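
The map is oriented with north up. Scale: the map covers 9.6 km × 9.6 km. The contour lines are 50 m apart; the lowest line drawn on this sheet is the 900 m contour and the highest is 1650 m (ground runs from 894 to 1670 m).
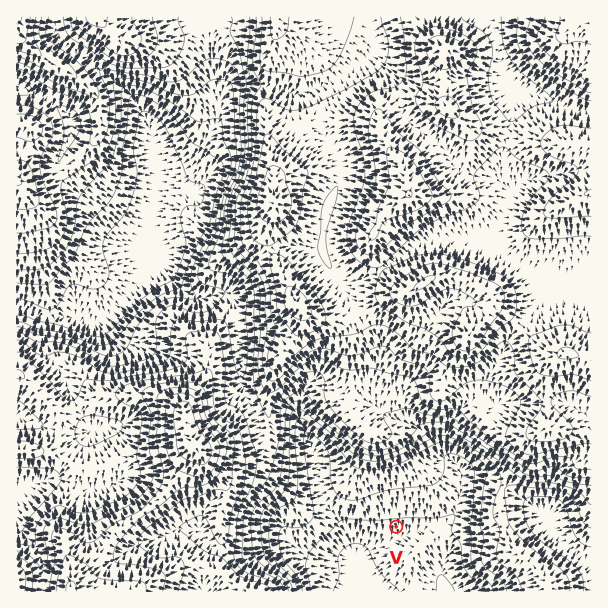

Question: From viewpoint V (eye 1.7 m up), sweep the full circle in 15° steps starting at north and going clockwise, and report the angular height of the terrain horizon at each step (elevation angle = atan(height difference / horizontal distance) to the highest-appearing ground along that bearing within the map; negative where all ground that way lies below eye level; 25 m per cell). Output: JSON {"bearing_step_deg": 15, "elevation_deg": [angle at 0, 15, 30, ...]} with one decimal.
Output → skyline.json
{"bearing_step_deg": 15, "elevation_deg": [11.4, 10.4, 9.5, 9.8, 9.7, 5.7, 5.5, 5.6, 3.1, 0.4, 0.1, -0.5, -1.4, -2.2, -2.0, -1.4, 6.7, 7.7, 7.6, 8.9, 8.2, 6.4, 8.2, 12.3]}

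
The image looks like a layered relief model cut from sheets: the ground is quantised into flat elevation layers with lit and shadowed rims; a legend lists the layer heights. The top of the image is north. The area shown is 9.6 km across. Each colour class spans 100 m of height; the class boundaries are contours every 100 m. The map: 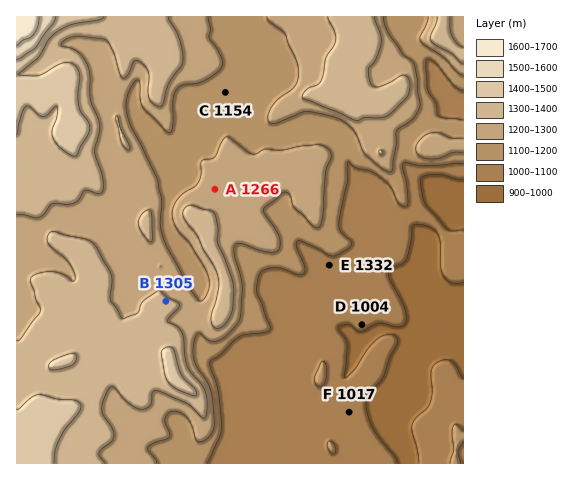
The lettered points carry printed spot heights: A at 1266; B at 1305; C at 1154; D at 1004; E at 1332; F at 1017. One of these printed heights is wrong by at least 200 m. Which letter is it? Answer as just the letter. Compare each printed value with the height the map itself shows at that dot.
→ E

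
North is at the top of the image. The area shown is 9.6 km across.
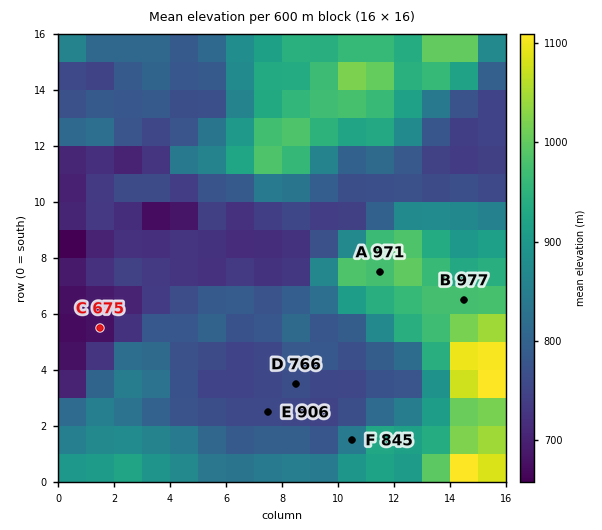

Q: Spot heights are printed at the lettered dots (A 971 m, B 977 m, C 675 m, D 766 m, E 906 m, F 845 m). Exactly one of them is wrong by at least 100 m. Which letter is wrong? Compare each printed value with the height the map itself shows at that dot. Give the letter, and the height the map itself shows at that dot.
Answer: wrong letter E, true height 756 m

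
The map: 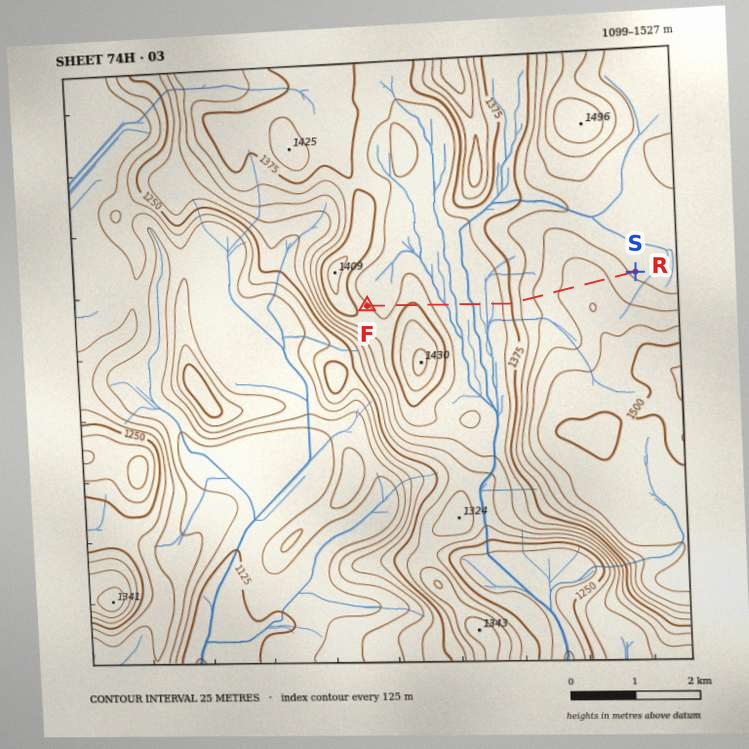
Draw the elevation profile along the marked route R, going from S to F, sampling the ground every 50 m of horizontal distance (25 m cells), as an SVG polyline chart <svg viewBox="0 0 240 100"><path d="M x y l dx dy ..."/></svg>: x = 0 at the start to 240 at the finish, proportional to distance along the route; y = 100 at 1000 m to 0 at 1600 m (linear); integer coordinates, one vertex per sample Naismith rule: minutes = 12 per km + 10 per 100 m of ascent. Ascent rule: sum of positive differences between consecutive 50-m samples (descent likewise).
<svg viewBox="0 0 240 100"><path d="M0 30l3 0 3-1 2 0 3-1 3-1 3 0 3-1 3-1 2 0 3-1 3 0 3-1 3 0 3-1 2 0 3 0 3 0 3 1 3 0 3 1 2 0 3 0 3 1 3 0 3 0 2 1 3 0 3 0 3 1 3 1 3 0 2 1 3 1 3 1 3 1 3 1 3 1 2 1 3 2 3 1 3 2 3 1 3 1 2 1 3 1 3 0 3 0 3 0 2 0 3 0 3 0 3 0 3 0 3 0 2 0 3 0 3 0 3 0 3 0 3 0 2 0 3 0 3-1 3-1 3-1 3-1 2-1 3-1 3-1 3 0 3 0 2 0 3 1 3 1 3 1 3 2 3 1 2 0 3 1 3 0 3-1 3 0 3 0 2-1 3-1"/></svg>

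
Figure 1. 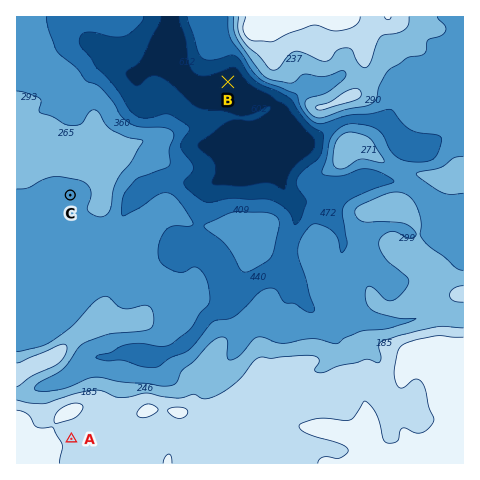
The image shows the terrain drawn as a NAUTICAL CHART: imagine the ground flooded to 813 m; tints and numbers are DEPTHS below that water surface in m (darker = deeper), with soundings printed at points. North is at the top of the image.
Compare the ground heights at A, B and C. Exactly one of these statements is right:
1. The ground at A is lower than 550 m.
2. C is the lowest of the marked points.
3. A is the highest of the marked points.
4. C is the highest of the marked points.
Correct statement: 3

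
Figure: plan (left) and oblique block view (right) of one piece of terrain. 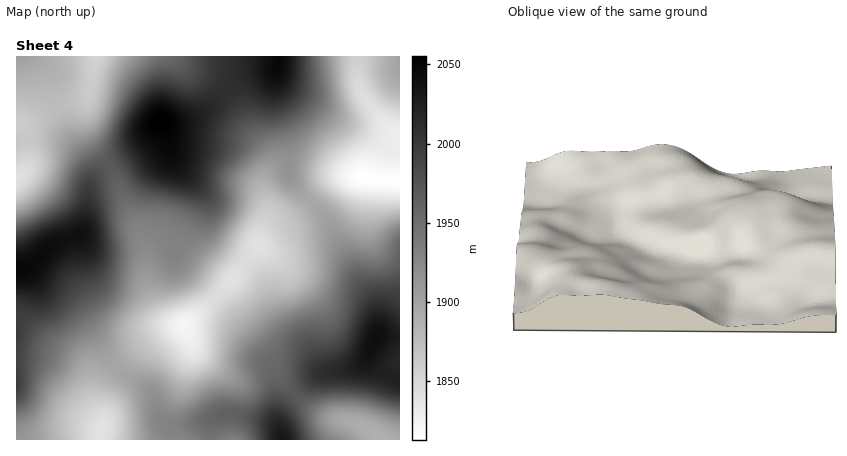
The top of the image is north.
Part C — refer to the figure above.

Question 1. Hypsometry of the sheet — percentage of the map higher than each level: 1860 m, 88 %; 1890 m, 71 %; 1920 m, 54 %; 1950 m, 40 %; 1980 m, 26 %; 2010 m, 14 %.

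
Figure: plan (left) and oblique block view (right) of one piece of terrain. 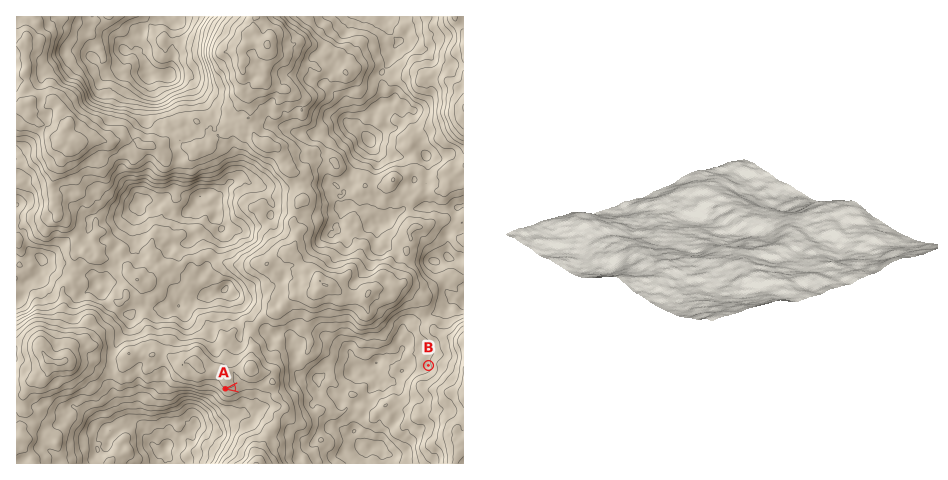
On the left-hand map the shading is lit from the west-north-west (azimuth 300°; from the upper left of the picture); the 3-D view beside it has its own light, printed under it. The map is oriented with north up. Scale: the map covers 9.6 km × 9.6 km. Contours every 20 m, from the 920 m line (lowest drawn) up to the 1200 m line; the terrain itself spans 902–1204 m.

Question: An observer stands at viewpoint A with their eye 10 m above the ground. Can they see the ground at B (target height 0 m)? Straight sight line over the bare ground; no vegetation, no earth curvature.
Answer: no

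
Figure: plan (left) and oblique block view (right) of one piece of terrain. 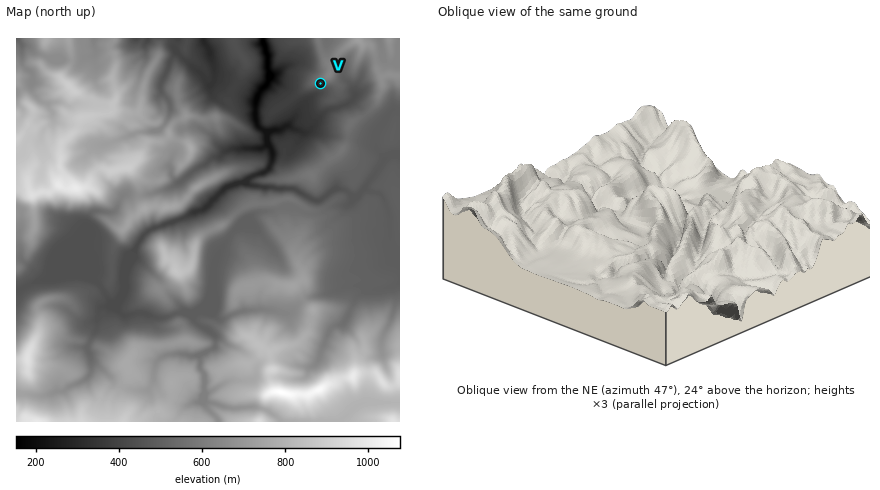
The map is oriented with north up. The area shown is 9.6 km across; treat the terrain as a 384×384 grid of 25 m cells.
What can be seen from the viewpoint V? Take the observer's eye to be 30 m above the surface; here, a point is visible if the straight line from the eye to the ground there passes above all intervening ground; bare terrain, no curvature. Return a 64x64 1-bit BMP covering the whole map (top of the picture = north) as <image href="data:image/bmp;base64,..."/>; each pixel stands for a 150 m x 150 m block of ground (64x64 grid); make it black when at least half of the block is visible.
<image width="64" height="64" href="data:image/bmp;base64,Qk0+AgAAAAAAAD4AAAAoAAAAQAAAAEAAAAABAAEAAAAAAAACAAATCwAAEwsAAAIAAAAAAAAA////AAAAAAAAA/wAAAAAAAAB/sAAAAAAAAH/gAAAAAAAAPwAAAAAAAAACAAAAAAAAAAAAAB/4AAAAAAAAB74BgAADHQAAD8PAAAMfAAIH/8gAAAAADAP/zAAAAAAAA/DMAAAAAAAB8M4AAAAAHgH4hgAAH4A8AfjEAAAPAPgB+MAAAAYB+AB8wAAAAADgAD5AAAAAAAAAP0AAAAAAAAAfAAAAAAAAHwAAAAAAAAAAAAAAAAEAAAAAAAAAAQIAAAAAAAAAg//AAAAAAAGD/GAAAAAAD4HwYAAAAAANgABwAAAAAB2AAPgAAAAAPIAA7AAAAAA9gAHwAAAAAD+AAfgAAAAAD8AD4AAAAAAD8AfgAAAAAAD8BwAAAAAAAD4AAAAAAAEADwAAAAAAA/AH+AAAAAAB+AP/AAAAAAB4AcAAAAAAAB2AAAAAAEAAB+A/AAAAYAAH/A/wAABABAP/1/gAAGADAf/3/AAAcAMB//P/AAB4A4HwI/+AADAAoeAn/4AAGAAPxHf/gAAMABgMw7+AAADGCA+Af8AAADGCH4//4AAAM4Ofj/v4AAAxg/+P+HwAADEH54/+HAAAEQfPz/8eABgZB9fCPw4AMDkH4+AeHgAAMIfh4AAOAAAwx8DgAAQAABBnwOAAAAAAEH+A4AAAAAAgM4PgAAAAACAzA8AAAAEAMDMDwAAAA=="/>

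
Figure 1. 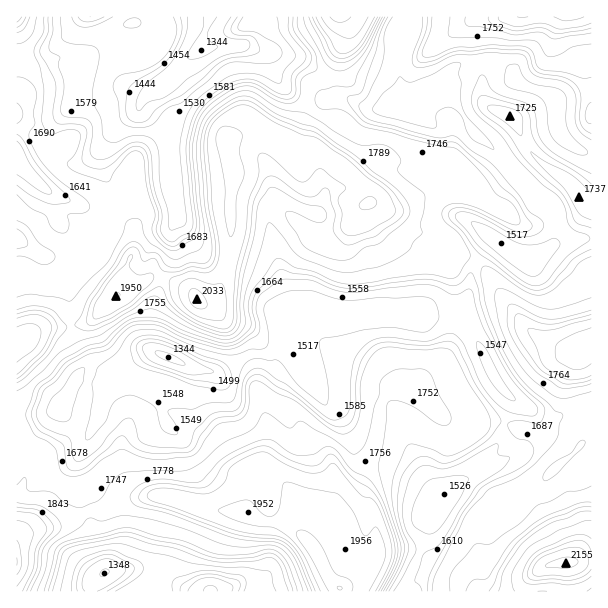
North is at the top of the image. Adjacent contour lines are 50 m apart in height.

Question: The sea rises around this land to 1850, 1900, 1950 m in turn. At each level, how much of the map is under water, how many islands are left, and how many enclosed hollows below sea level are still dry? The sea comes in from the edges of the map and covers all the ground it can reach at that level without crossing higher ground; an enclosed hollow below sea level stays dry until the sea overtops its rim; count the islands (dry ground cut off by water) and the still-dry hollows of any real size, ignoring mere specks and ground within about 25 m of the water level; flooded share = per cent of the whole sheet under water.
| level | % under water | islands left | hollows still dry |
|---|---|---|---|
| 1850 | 82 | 1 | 0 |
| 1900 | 86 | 2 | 0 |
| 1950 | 94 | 1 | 0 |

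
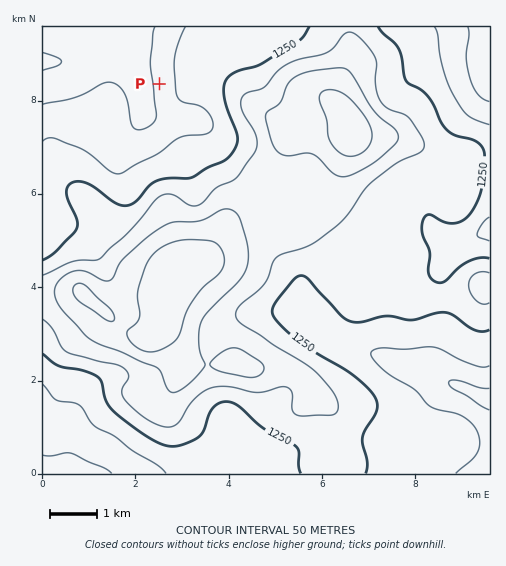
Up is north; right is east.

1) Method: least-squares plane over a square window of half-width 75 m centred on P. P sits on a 6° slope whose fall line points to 265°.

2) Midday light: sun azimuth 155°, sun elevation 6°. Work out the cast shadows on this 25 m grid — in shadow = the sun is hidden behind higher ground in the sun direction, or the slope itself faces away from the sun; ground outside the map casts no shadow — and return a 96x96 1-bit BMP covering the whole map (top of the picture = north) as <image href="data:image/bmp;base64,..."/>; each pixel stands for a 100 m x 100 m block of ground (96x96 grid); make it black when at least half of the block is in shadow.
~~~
<image width="96" height="96" href="data:image/bmp;base64,Qk2+BAAAAAAAAD4AAAAoAAAAYAAAAGAAAAABAAEAAAAAAIAEAAATCwAAEwsAAAIAAAAAAAAA////AAAAAAAAAAAAAAAAAAAAAAAAAAAAAAAAAAAAAAAAAAAAAAAAAAAAAAAAAAAAAAAAAAAAAAAAAAAAAAAAAAAAAAAAAAAAAAAAAAAAAAAAAAAAAAAAAAAAAAAAAAAAAAAAAAAAAAAAAAAAAAAAAAAAAAAAAAAAAAAAAAAAAAAAAAAAAAAAAAAAAAAAAAAAAAAAAAAAAAAAAAAAAAAAAAAAAAAAAAAAAAAAAAAAAAAAAAAAAAAAAAAAAAAAAAAAAAAAAAAAAAAAAAAAAAAAAAAAAAAAAAAAAAAAAAAAAAAAAAAAAAAAAAAAAAAAAAAAAAAAAAAAAAAAAAAAAAAAAAAAAAAAAAAAAAAAAAAAAAAAAAAAAAAAAAAAAAAAAAAAAAAAAAAAAAAAAAAAAAAAAAAAAAAAAAAAAAAAAAAAAAAAAAAAAAAAAAAAAAAAAAAAAAAAAAAAAAAAAAAAAAAAAAAAAAAAAAAAAAAAAAAAAAAAAAAAAAAAAAAAAAAAAAAAAAAAAAAAAAAAAAAAAAAAAAAAAAAAAAAAAAAAAAAAAAAAAAAAAAAAAAAAAAAAAAAAAAAAAAAAAAAAAAAAAAAAAAAAAAAAAAAAAAAAAAAAAAAAAAAAAAAAAAAAAAAAAAAAAAAAAAAAAAA8AAAAAAAAAAAAAAD/gAAAAAAAAAAAAAD/4AAAAAAAAAAAAHz/+AAAAAAAAAAAAP///wAAAAAAAAAAAP//9+AAAAAAAAAAAP//5/gAAAAAAAAAAP//x/4AAAAAAAAAAP//h/+AAAAAAAAAAP//A//gAAAAAAAAAP7+A//4AAAAAAAAAHz+A///gAAAAAAAAAD8Af//8AAAAAAAAAD4Af//+AAAAAAAAADwAP//+AAAAAAAAADgAP///AAAAAAAAADAAP8H/AAAAAAAAAAAAP+H/AAAAAAAAAAAAP/H/AAAAAAAAAAAAf/3/gAAAAAAAAAAAf/3/gAAAAAAAAAAAf///gAAAAAAAAAAAf///wAAAAAAAAAAAf///4AAAAAAAAAAAP/3/4AAAAAAAAAAAP/gf8AAAAAAAAAAAH/AH/AAAAAAAAAAAD+AB/AAAAAAAAAAAD8AA/gAAAAAAAAAAB4AAfAAAAAAAAAAAB4AAOAAAAAAAAAAABwAAAAAAAAAAAAAAAgAAAAAAAAAAAAAAAAAAAAAAAAAAAAAAAAAAAAAAAAAAAAAAAAAAAAAAAAAAAAAAAAAAAAAAAAwAAAAAAAAAAAAAAB4AAAAAAAAAAAAAABwAAAAAAAAAAAAAAAAAAAAAAAAAAOAAAAAAAAAAAAAAA+AAAAAAAAAAAAAAD+AAAAAAAAAAAAAAD/gAAAAAAAAAAAAAD//8AAAAAAAAAAAAB///AAAAAAAAAAAAAf//gAAAAAAAAAAAAf//gAAAAAAAAAAAAP//wAAAAAAAAAAAAP//wAAAAAAAAAAAAP//wAAAAAAAAAAAAP//gAAAAAAAAAAAAP//AAAAAAAAAAAAAP/8AAAAAAAAAAAAAH/4AAAAAAAAAAAAAH/gAAAAAA="/>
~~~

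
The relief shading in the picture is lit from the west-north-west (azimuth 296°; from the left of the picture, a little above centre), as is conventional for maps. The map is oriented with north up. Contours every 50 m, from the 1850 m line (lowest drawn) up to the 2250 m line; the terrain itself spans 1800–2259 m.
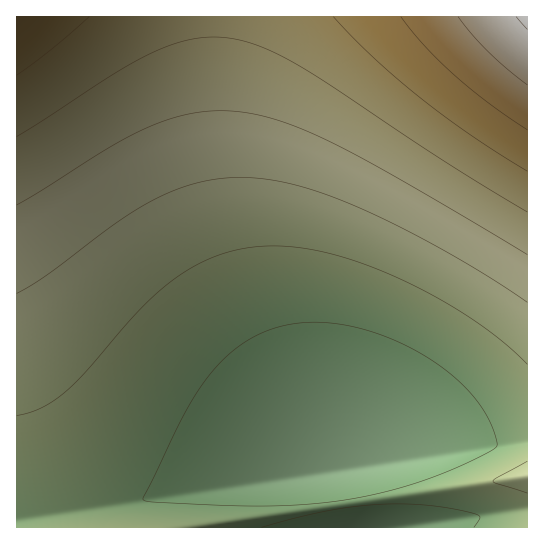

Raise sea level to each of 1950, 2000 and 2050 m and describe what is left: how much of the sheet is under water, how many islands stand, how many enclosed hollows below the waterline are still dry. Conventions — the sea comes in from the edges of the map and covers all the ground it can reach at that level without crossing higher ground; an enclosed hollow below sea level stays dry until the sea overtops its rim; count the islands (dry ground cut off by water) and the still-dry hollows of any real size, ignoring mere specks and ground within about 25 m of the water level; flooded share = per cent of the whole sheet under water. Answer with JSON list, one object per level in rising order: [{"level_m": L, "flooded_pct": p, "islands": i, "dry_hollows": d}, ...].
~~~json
[{"level_m": 1950, "flooded_pct": 59, "islands": 0, "dry_hollows": 0}, {"level_m": 2000, "flooded_pct": 72, "islands": 0, "dry_hollows": 0}, {"level_m": 2050, "flooded_pct": 84, "islands": 0, "dry_hollows": 0}]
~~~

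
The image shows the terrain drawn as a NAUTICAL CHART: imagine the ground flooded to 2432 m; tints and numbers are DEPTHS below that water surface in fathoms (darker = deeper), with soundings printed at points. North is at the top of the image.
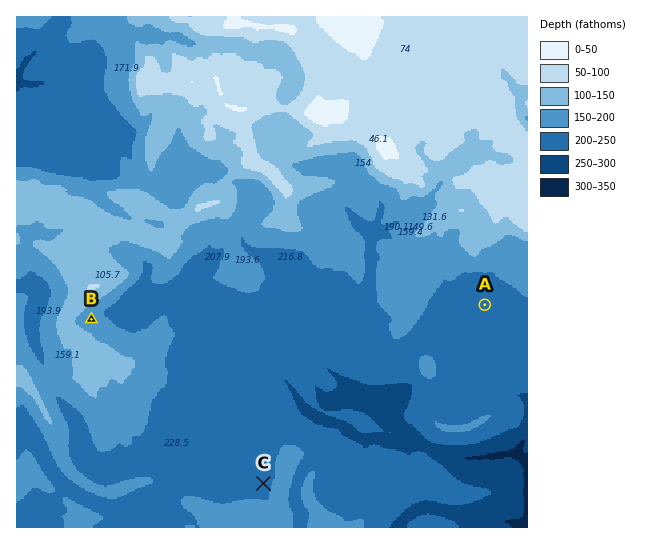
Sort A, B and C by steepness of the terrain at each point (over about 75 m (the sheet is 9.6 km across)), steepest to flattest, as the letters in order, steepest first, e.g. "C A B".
B C A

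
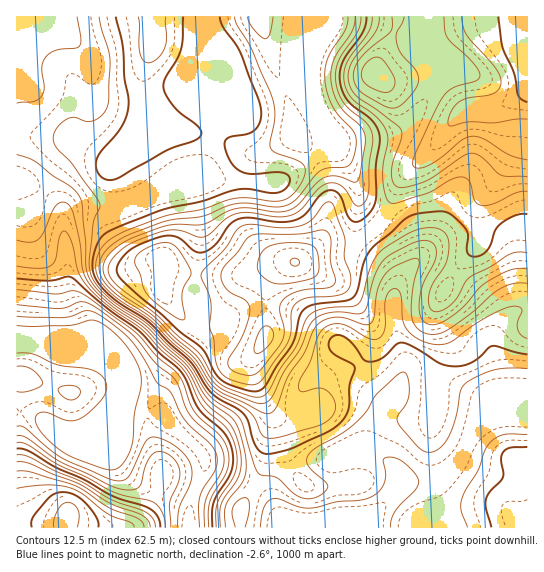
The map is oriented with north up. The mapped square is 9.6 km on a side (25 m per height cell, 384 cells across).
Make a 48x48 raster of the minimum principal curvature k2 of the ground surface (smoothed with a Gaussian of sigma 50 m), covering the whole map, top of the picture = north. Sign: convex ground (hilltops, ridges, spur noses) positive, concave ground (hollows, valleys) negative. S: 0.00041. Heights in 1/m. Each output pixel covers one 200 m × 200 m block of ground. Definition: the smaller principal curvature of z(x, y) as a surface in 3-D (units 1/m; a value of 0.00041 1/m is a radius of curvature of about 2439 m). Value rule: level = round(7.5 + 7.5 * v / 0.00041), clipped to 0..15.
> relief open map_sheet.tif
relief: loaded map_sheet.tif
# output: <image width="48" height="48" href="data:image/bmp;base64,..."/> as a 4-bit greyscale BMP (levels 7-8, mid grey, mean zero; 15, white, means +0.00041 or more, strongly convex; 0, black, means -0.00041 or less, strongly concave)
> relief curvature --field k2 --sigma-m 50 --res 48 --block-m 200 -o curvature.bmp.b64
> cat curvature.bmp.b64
<image width="48" height="48" href="data:image/bmp;base64,Qk32BAAAAAAAAHYAAAAoAAAAMAAAADAAAAABAAQAAAAAAIAEAAATCwAAEwsAABAAAAAAAAAAAAAAABEREQAiIiIAMzMzAERERABVVVUAZmZmAHd3dwCIiIgAmZmZAKqqqgC7u7sAzMzMAN3d3QDu7u4A////AHd4iIdnrKZBAHd3dVdmZ3d2WZl3d3d4h3ZomoZmh0NCAIupdUMjIjM0R4h3d3eIh3Zoq5ZVMAJVAGyoZUaJhmd1RHd3d3iIh4dnm5YxATZ2ECh2ZVeahniYVFZ3d3iHd4dmeFEBNXmYQARFZmeJdniYdWZmZnd2Zph1QgAkV5qoUwI1Z2ZmZnd3ZWdmZmd3d6hjAAFDV4mXRRJFZ2VENFVVVmd3ZWZ5l3YwA2d1Rnh0QxJGd3ZlQzVmZ3iIZVZ5l1MQRnd3NmU0ITNHmYh3dkVnd3iIdlVnd0ITVUZ3R2ViFGRFeId3iWVXd3eIhldERERGiHRnWHdBRnUyNGZ4mYZWd3eIh1d3d2ZniYdFWHYjRUMzNDRoiYZmd2d4h1d3d4d3iYh1RnYhIkd3djJXd3ZmZ1d4d2Z3d5h3iIh1RWYgFKuZqEFGd3ZnZleHZWVFVZh3eIh1RFMAN7yZl1IkeHZ4dlZ2ZndmZph2VVVWJDACNYqIh2QTV2ZndlVWeId3d2ZDVWZ0IxAmVFd3iIgyNWZWdkRVZ4dmeCNHd3dAEQOZdmZniapzM1NXdTVmVWZmeTMhEjIAADaId3ZWialkMyRnYzeXZVVmeXd3d1AAFEZ3dndVd3ZDMzVnUkiZh2ZVZ4h4lxAFhmd2ZmZlZlQzRVVmMUiZmHZlZnd4gwBqh4mFdmZ2ZlRFeIh1MjeZmHdmZmZnYASph4l1ZWiHd2ZneJqFMzWZl2Z2ZniIUAnbhnd3VXmYd3iId4h1NDNodmZ3ZoiIQBrbh3eHVXiHd3mpdmZlRUNGZniHZoiIMCapiJqnRGd3eImpdlZlVVM1Z4mHZnd3IDNHmYqnVFZ4h4iHd1Z2ZmU0Z4iHZ3d2EmQiRnmXVFeZh3dmeGRoh2ZUVmd3d4iGE3dCESV3ZVeqh2VFZ2NYh2Z2Z2Zmd4mGJHdkMhE1ZmeZhkNFd2I2Zmd3Z4d2Zoh1RGVWVUMiNEREMzNHmoIUVmZmZoiHZmZlVmZ3dmZlQzIRABI3q4IVd3dlVXiHdlZmZniId3Z3d1RDRVISV1EWiYiGVWd3dmZ3d3mYd3dWd2d3dmUyNEI3mYiIZVZnd3d4dniId4d2ZmeIh3dlQzNXiIiIdVZ3iId4h2eHd4d3d2eIdniHZ2NXd3d4hlZ4iId4h2d3d4h4h3d2ZnmXZ2NEVWd4dlZ3d4d4iHZ3d4iIhndmRniFdxMzRVV4d2d3Znd4iHZnd4h3Z3d3Rnd2cSRFVlRXh3iHdndnd3Zmd4d2d3d3RndnUDZ3d2RGiYh3d3d3d3Znd3dnd3d3N3d3EVqoiXZFaIdmaHd3d3Vnd2Znd3d1R3d3Anu5iYdVVlVFaHd3iHVnh3ZHd3dzd3d3Aoy6iIdnZURGd3d3iGVnd4dVd3dzd3Z3Amuph3ZndVZ3d3d3d2VneIl0d3dFd3Z3MDiYd2V3VWd3d3d3dmZ3eImEd3Y2d3Z3cBRmZmd2Znh3d3d3dmaHd3iFd3Noh3Z3dQNEVnZ2d4h3d3eIdmeId3d1d2V5mHV3dxM0V4Z1eId3iA=="/>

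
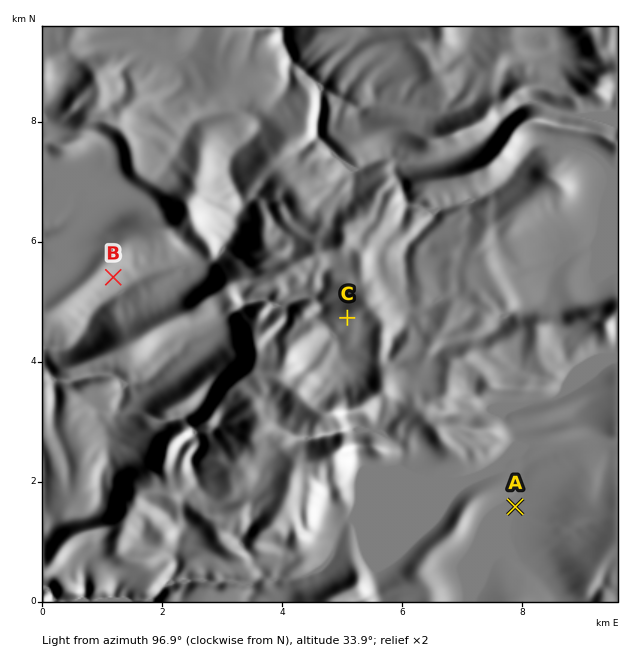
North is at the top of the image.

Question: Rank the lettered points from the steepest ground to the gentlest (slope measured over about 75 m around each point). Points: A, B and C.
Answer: B C A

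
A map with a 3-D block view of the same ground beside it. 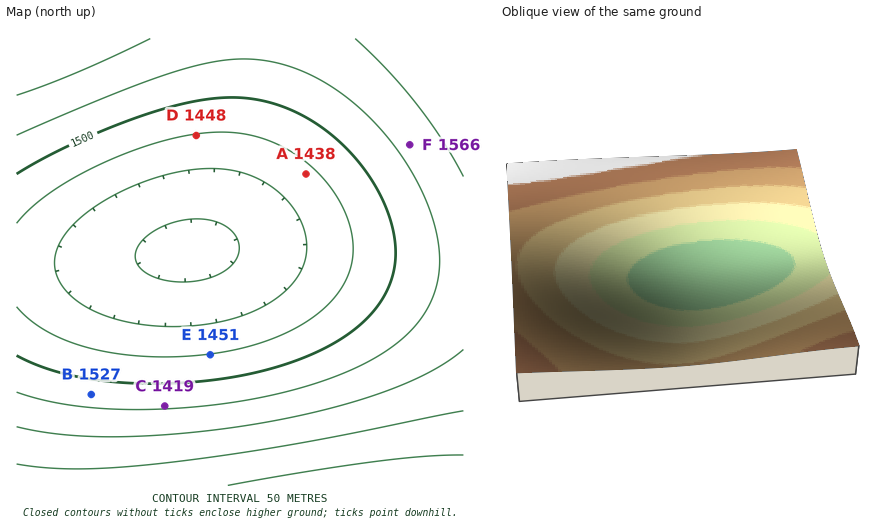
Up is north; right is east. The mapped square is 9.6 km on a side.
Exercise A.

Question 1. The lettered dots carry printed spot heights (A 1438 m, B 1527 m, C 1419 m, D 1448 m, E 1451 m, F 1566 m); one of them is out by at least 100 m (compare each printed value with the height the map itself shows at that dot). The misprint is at C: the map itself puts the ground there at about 1544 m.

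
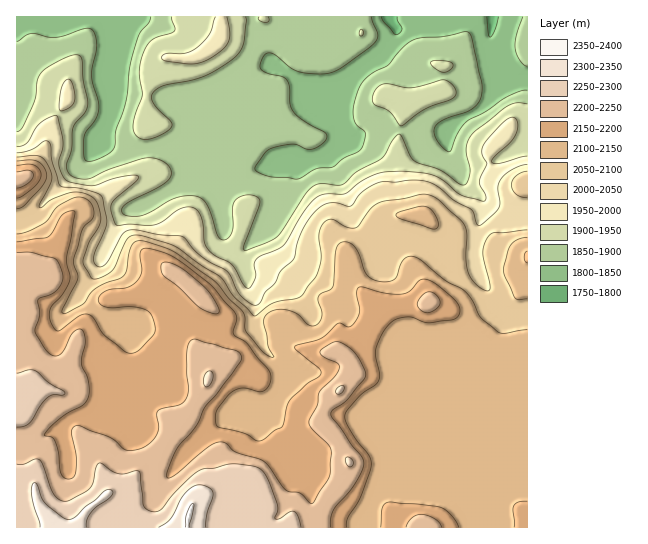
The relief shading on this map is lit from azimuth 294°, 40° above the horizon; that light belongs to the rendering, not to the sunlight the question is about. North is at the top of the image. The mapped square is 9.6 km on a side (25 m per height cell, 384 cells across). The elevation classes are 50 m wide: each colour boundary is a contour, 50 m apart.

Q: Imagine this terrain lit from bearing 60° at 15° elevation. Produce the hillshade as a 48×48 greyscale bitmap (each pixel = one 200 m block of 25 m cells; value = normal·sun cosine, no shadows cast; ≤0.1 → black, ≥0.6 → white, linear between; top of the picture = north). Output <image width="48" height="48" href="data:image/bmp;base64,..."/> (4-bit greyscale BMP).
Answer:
<image width="48" height="48" href="data:image/bmp;base64,Qk32BAAAAAAAAHYAAAAoAAAAMAAAADAAAAABAAQAAAAAAIAEAAATCwAAEwsAABAAAAAAAAAAAAAAABEREQAiIiIAMzMzAERERABVVVUAZmZmAHd3dwCIiIgAmZmZAKqqqgC7u7sAzMzMAN3d3QDu7u4A////AEM2dmZVRWYzaIZVVVWIZ4ZTMzWaqYdCI0NIhVZVVnUiWIZURVaHVnZURFeZmHZCNDR6dUVVZ3UiWIZTNoiHRWdlVniHd2VDRTWahUNWeIUyV4ZSSbl2RFd2Z3dmZVVERUaqdSNXeHZDRmZUfMhlMzaIdlVVVVVVVVeZZCN3ZnZkRWZnrKdUMSaqdVVVVVVVVVaIYyR3ZVZmRGeJqnVUICjbdVVVVVVVVVZ2UzaHZUVmVGiZhlVDEFzZVVVVVVVVVVVlVFeHZUNGZmeHZVQhAq2mVVVUVVVVVVVlVWdmVTI1d3d2VUISN8t1VVVEVVVVVWZlVWZVVDNWeIdlVTEkWJhlVVVEVVVVVVZlRWZVRFVlVnZVRTJERGdlVVVEVVVVVVZlV4dVVWZTJGdTNVRDIldlVVVVVVVVVVZ3d4dlVmVCE2dTN4VDM1d3dlVVVVVVVWeIdndlVlQyE2dkapUzIjZ5llVVVVVEVWd3VnZmZURCJGd3q2IQAUaJllVVVVVERVZ2RXd2VURCNniLxyEiJGeIhlVVVVVEVlaHRYh2VUQzV3icoxRWVXdndlVERFVFZlaIRYl1VEQzVmebYCZ3RGVGdkMjNFVmZVeZZXhURERDREasUViGM1Q0VSATRXd2VXiZdlQ0RERDI2vudGh1I1MTVTEleJlkRHdmhzJFVEQxFb/9ZGZTNEImh1NZuqlTNGQ2mVRWVEMQXP/pM0VDRCJpl0N7uagxI1RIvKhkMiIW3/7XIkRDMRWZZDWaiJURImZ63blBABN+/9ylI0RDIBeYU0eYV4MRIneJu7gwAVnv7LqERVQyEDiXVFd1WHMiIoh2iqhQBb3cq6dmZUISIlmGVFZEWHQzNGZUaZiEWsqHipZWdTECNHhkREM0aIVFZ0VCWHm6moZVipVFdjEBNnZDMzJGiZdWd1VCRo3rhlRFioRFZlIRRoUzNEV5qqhUVWZUV8/IZVRWiXRFZ2QiR4U0VmaKu6chImeIi9yGZVVWd2RWZ3UzaHM1Z2eby3IAAHi+7adWZmZmZlVWd3ZVeFNFd3is2SAhEZz/6nVWZnd3ZVVVZmVVZkRWd4mrpQE0RazuuXZVVnd3ZVRFZVVFVUVVVomYYgJFZneJqoZENFZlVENFVUREVVVDNXh2QQJFZjNZunVCIkVVRDNFVURFVmQzNWd2QiNFZyJYmHZCEkVlVERVVVVmZlMjM1ZlQzREZyNGZndjEld2ZVVVVWZ3dkIjIkVUREQ0ZzMzRplzE2d2VVVVVmd3ZTESI1VURGZUZzMjSLpzElZVVVVVVnd2VUITRWVVVWh1ZkMzWcpjETRERFVVZmdkREMjVmVVVnmFVEM0WbljACMzNFVVZmVDRFREZlRFVoqEMkRFWKhjEBNERFVWZUM0RFVVQzRFVppzIURWZ4h0ECRVVFZnZTNFVUVWQzVmZ5ljEUVmZnh1ITVmREaIYzRmVDNXdUVmZ4hTIlVmVWdlM0VDM0aHU0Z2VDNqlkRVVnhjI1VVVWZmREMhJFaHRGh1RDOLlDNEZmdjIw=="/>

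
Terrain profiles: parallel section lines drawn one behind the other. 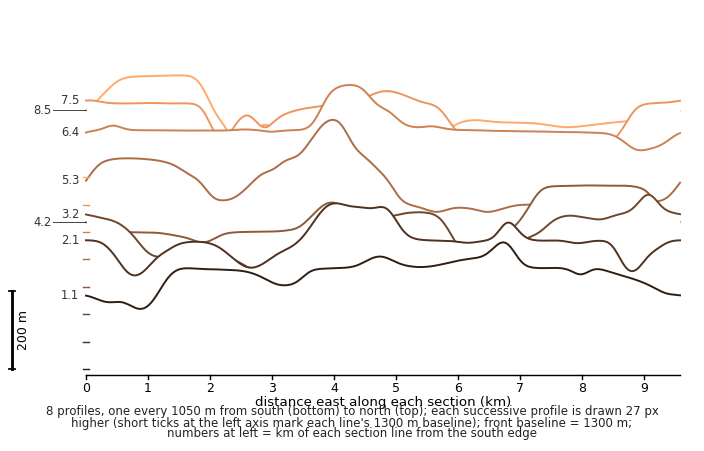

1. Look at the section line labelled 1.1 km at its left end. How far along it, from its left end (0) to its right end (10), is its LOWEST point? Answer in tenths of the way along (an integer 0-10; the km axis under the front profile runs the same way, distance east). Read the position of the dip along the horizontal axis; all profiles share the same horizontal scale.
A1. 1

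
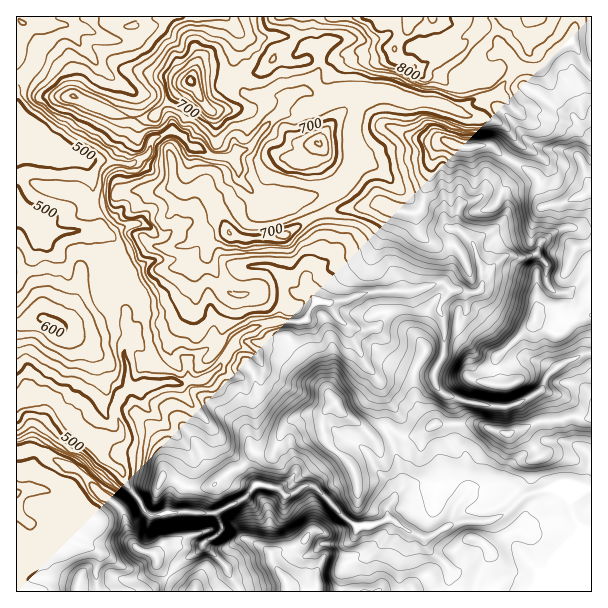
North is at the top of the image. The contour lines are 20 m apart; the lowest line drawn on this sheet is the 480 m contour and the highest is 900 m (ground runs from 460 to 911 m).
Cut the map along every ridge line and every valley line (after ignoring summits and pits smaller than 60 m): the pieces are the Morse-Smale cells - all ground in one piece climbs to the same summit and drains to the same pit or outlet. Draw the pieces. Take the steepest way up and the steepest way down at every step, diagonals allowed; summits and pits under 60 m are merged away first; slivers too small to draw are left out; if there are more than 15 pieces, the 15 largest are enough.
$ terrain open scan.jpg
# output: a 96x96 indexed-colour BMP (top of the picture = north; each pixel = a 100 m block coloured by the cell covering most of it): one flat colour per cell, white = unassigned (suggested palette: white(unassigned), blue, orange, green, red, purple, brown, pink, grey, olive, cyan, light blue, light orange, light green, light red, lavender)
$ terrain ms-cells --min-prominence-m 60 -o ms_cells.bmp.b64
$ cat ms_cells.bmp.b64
<image width="96" height="96" href="data:image/bmp;base64,Qk12EgAAAAAAAHYAAAAoAAAAYAAAAGAAAAABAAQAAAAAAAASAAATCwAAEwsAABAAAAAAAAAA////ALR3HwAOf/8ALKAsACgn1gC9Z5QAS1aMAMJ34wB/f38AIr28AM++FwDox64AeLv/AIrfmACWmP8A1bDFAKqqqqqqqqIiIiIiLMzMzMzMzMIiIiIiIiIiIiIiIiIiIiIiIiIiIiIiIiIiIiIiIqqqqqqqqqIiIiIiIszMzMzMzMIiIiIiIiIiIiIiIiIiIiIiIiIiIiIiIiIiIiIiIqqqqqqqqqIiIiIiIizMzMzMzCIiIiIiIiIiIiIiIiIiIiIiIiIiIiIiIiIiIiIiIqqqqqqqqqIiIiIiIiLMzMzMwiIiIiIiIiIiIiIiIiIiIiIiIiIiIiIiIiIiIiIiIqqqqqqqqqoiIiIiIiIszMzMwiIiIiIiIiIiIiIiIiIiIiIiIiIiIiIiIiIiIiIiIqqqqqqqqqoiIiIiIiIizMzMIiIiIiIiIiIiIiIiIiIiIiIiIiIiIiIiIiIiIiIiIqqqqqqqqqoiIiIiIiIiIszCIiIiIiIiIiIiIiIiIiIiIiIiIiIiIiIiIiIiIiIiIqqqqqqqqiIiIiIiIiIiIiwiIiIiIiIiIiIiIiIiIiIiIiIiIiIiIiIiIiIiIiIiIqqqqqqiIiIiIiIiIiIiIiIiIiIiIiIiIiIiIiIiIiIiIiIiIiIiIiIiIiIiIiIiIqqqqqIiIiIiIiIiIiIiIiIiIiIiIiIiIiIiIiIiIiIiIiuyIiIiIiIiIiIiIiIiIqqqoiIiIiIiIiIiIiIiIiIiIiIiIiIiIiIiIiIiIiIiK7u7siIiIiIiIiIiIiIiIqoiIiIiIiIiIiIiIiIiIiIiIiIiIiIiIiIiIiIzMyIru7u7u7IiIiIiIiIiIiIiIqIiIiIiIhEiIiIiIiIiIiIiIiIiIiIiIiIiIiMzMzO7u7u7u7REREQiIiIiIiIiIiIiIiIiIRESIiIiERERERERIiIiIiIiIiIiIjMzMzO7u7u7u7REREREIiIiIiIiIiIiIiIhERERIiIhERERERERESIiIiIiIiIiIzMzMzO7u7u7u7REREREQiIiIiIiIiIiIiIREREREiIREREREREREREiIiIiIiIiMzMzMzM7u7u7u7tERERERCIiIiIiIiIiIhERERERESIRERERERERERESIiIzIiIjMzMzMzM7u7u7u7tEREREREQiIiIiIhERERERERERESERERERERERERERIiMzMyIzMzMzMzMzu7u7u7RERERERERERERERBERERERERERERERERERERERERERMzMzMzMzMzMzMzMzRERERERERERERERERERERBERERERERERERERERERERERERETMzMzMzMzMzMzMzMzRERERERERERERERERERERBERERERERERERERERERERERERETMzMzMzMzMzMzMzMzRERERERERERERERERERERBEREREREREREREREREREREREREzMzMzMzMzMzMzMzMzRERERERERERERERERERERBERERERERERERERERERERERERMzMzMzMzMzMzMzMzM0RERERERERERERERERERERBEREREREREREREREREREREREzMzMzMzMzMzMzMzMzM0RERERERERERERERERERERBEREREREREREREREREREREREzMzMzMzMzMzMzMzMzM0RERERERERERERERERERERBERERERERERERERERERERERMzMzMzMzMzMzMzMzMzNERERERERERERERERERERERBERERERFVVVURERERERERETMzMzMzMzMzMzMzMzMzNERERERERERERERERERERERBERERERVVVVURERERERERETMzMzMzMzMzMzMzMzMzRERERERERERERERERERERERBEREREVVVVVUREREREREREzMzMzMzMzMzMzMzMzMzRERERERERERERERERERERERBERERFVVVVVURERERERERMzMzMzMzMzMzMzMzMzMzRERERERERERERERERERERERBERERVVVVVVERERERERETMzMzMzMzMzMzMzMzMzMzRERERERERERERERERERERERBERERVVVVVVUREREREREzMzMzMzMzMzMzMzMzMzMzREREREREREEREREURERERERFURFVVVVVVVURERERERMzMzMzMzMzMzMzMzMzMzMzREREREREERERERERFERERERFVVVVVVVVVVVRERERERMzMzMzMzMzMzMzMzMzMzMzREREREQREREREREREURERERFVVVVVVVVVVVVERERERMzMzMzMzMzMzMzMzMzMzMzREREREERERERERERERRERERFVVVVVVVVVVVVEREREREREzMzMzMzMzMzMzMzMzM0REREREERERERERERERRERERFVVVVVVVVVVVVERERERERETMzMzMzMzMzMzMzMzM0RERERBERERERERERERFERERFVVVVVVVVVVVRERERERERERMzMzMzMzMzMzMzMzNERERBEREREREREREREREURERFVVVVVVVVVVVREREREREREREzMzMzMzMzMzMzMzREREERERERERERERERERERFERFVVVVVVVVVVVREREREREREREzMzMzMzMzMzMzMzRERBERERERERERERERERERERRFVVVVVVVVVVVRERERERERERETMzMzMzMzMzMzM0REQREREREREREREREREREREREVVVVVVVVVVVVVERERERERERETMzMzMzMzMzMzM0REQREREREREREREREREREREREVVVVVVVVVVVVVERERERERERERMzMzMzMzMzMzNEREEREREREREREREREREREREREVVVVVVVVVVVVVEREREREREREREzMzMzMzMzMzNEREEREREREREREREREREREREREVVVVVVVVVVVVREREREREREREREREzMzMzMzMzEREREREREREREREREREREREREREVVVVVVVVVVVVRERERERERERERERERERETMzMxEREREREREREREREREREREREREREVVVVVVVVVVVVRERERERERERERERERERERMzMREREREREREREREREREREREREREREVVVVVVVVVVVVRERERERERERERERERERERMzMREREREREREREREREREREREREREREVVVVVVVVVVVVREREREREREREREREREREREREREREREREREREREREREREREREREREVVVVVVVVVVVVREREREREREREREREREREREREREREREREREREREREREREREREREREVVVVVVVVVVVVREREREREREREREREREREREREREREREREREREREREREREREREREREVVVVVVVVVVVVREREREREREREREREREREREREREREREREREREREREREREREREREREVVVVVVVVVVVUREREREREREREREREREREREREREREREREREREREREREREREREREREVVVVVVVVVVVVRERERERERERERERERERERERERERERERERERERERERERERERERERERVVVVVVVVVVVREREREREREREREREREREREREREREREREREREREREREREREREREREREVVVVVVVVVUREREREREREREREREREREREREREREREREREREREREREREREREREREREVVVVVVVVVUREREREREREREREREREREREREREREREREREREREREREREREREREREREVVVVVVVVVURERERERERERERERERERERERERERERERERERERERERERERERERERERERVVVVVVVVERERERERERERERERERERERERERERERERERERERERERERERERERERERERVVVVVVVREREREREREREREREREREREREREREREREREREREREREREREREREREREREREREREREREREREREREREREREREREREREREREREREREREREREREREREREREREREREREREREREREREREREREREREREREREREREREREREREREREREREREREREREREREREREREREREREREREREREREREREREREREREREREREREREREREREREREREREREREREREREREREREREREREREREREREREREREREREREREREREREREREREREREREREREREREREREREREREREREREREREREREREREREYiBERERERERERERERERERERERERERERERERERERERERERERERERERERERERERERGIiIgRERERERERERERERERERERERERERERERERERERERERERERERERERERERERERiIiIiIiIEREREREREREREREREREREREREREREREREREREREREREREREREREREREYiIiIiIiIiBERERERERERERERERERERERERERERERERERERERERERERERERERERGIiIiIiIiIiIERERERERERERERERERERERERERERERERERERERERERERERERERERiIiIiIiIiIiIERERERERERERERERERERERERERERERERERERERERERERERERERERiIiIiIiIiIiIgRERERERERERERERERERERERERERERERERERERERERERERERERERiIiIiIiIiIiIgRERERERERERERERERERERERERERERERERERERERERERERERERd4iIiIiIiIiIiIgRERERERERERERERERERERERERERERERERERERERERERERERd3d3eIiIiIiIiIiIgRERERERERERERERERERERERERERERERERERERERERERERF3d3d3d4iIiIiIiIiIgRERERERERERERERERERERERERERERERERERERERERERERd3d3d3d3iIiIiIiIiIgREREREREREREREREREREREREREREREREREREREREREREXd3d3d3d3eIiIiIiIiIgRERERERERERERERERERERERERERERERERERERERERERF3d3d3d3d3eIiIiIiIiIgRERERERERERERERERERERERERERERERERERERERERERF3d3d3d3d3d4iIiIiIiIgRERERERERERERERERERERERERERERERERERERERERERF3d3d3d3d3d3eIiIiIiIiBERERERERERERERERERERERERERERERERERERERERERd3d3d3d3d3d3d4iIiIiIiBERERERERERZhEREREREREREREREREREREREREREREXd3d3d3d3d3d3d4iIiIiIiBERERERERZmZmERERERERERERERERERERERERERERF3d3d3d3d3d3d3eZiIhmaIiBERERZmZmZmZmZhERERERERERERERERERERERERF3d3d3d3d3d3eZmZmZmWZmZmZmERZmZmZmZmZmZmZhEREREREREREREREREREREXd3d3d3d3d3d3mZmZmZmWZmZmZmZmZmZmZmZmZmZmZhERERERERERERERERERERd3d3d3d3d3d3d5mZmZmZmZZmZmZmZmZmZmZmZmZmZmZmEREREREREREREREREREXd3d3d3d3d3d3d5mZmZmZmZlmZmZmZmZmZmZmZmZmZmZmYRERERERERERERERERF3d3d3d3d3d3d3d5mZmZmZmZlmZmZmZmZmZmZmZmZmZmZmZmZhERERERERERERERd3d3d3d3d3d3d3d5mZmZmZmZmWZmZmZmZmZmZmZmZmZmZmZmZmYREREREREREREXd3d3d3d3d3d3d3d3mZmZmZmZmWZmZmZmZmZmZmZmZmZmZmZmZmYRERERERERERF3d3d3d3d3d3d3d3d3mZmZmZmZlmZmZmZmZmZmZmZmZmZmZmZmZmZhERERERERERF3d3d3d3d3d3d3d3d3mZmZmZmZZmZmZmZmZmZmZmZmZmZmZmZmZmZmYRERERERERd3dxEREXd3d3d3d3d3mZmZmZmZZmZmZmZmZmZmZmZmZmZmZmZmZmZmZhEREREREXdxERERERd3d3d3d3d3mZmZmZmZZmZmZmZmZmZmZmZmZmZmZmZmZmZmZhERERERERERERERERd3d3d3d3d5mZmZmZmZZmZmZmZmZmZmZmZmZmZmZmZmZmZmZhERERERERERERERERd3d3d3d3eZmZmZmZmZZmZmZmZmZmZmZmZmZmZmZmZmZmZmZhEQ=="/>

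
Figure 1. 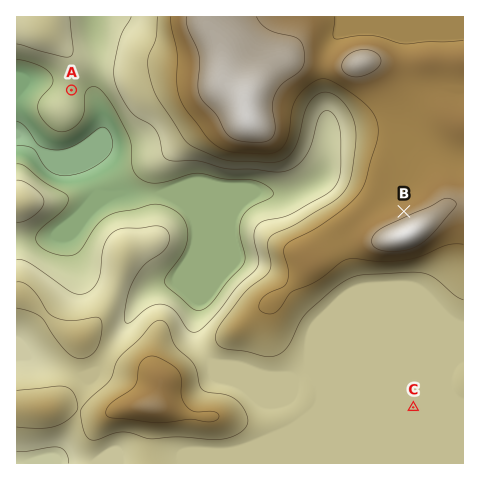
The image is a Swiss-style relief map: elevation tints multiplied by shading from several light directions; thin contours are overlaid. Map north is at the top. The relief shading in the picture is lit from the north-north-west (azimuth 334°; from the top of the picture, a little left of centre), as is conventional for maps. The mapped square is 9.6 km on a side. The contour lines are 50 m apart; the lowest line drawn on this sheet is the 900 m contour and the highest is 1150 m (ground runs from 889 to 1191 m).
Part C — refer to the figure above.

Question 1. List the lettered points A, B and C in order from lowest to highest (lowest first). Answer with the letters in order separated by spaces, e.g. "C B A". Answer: A C B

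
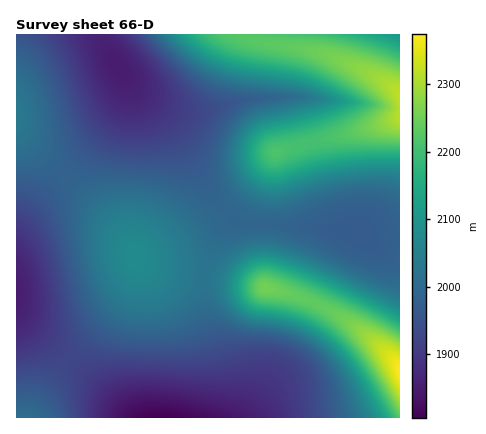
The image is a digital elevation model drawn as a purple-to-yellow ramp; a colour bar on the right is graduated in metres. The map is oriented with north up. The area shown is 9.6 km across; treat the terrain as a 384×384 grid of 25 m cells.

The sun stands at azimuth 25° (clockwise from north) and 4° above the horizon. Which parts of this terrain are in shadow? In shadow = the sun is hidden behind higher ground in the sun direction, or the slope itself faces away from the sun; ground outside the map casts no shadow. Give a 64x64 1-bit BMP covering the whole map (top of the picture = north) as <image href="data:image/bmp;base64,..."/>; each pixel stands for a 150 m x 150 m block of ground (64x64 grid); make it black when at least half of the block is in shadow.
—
<image width="64" height="64" href="data:image/bmp;base64,Qk0+AgAAAAAAAD4AAAAoAAAAQAAAAEAAAAABAAEAAAAAAAACAAATCwAAEwsAAAIAAAAAAAAA////AAAAAAAAAH///////wAAf///////AAD///////8AAf///////wAB////////AAP///////8AA////////wAD////////AAf///////4AB////////AAH//v////4AA//8/////AAD//h////4AAP/4H////AAA//Af///wAAD/wA///+AAAf8AD///wAAB/gAP//8AAAH4AAf//AAAAfAAB//gAAABwAAH/wAAAAGAAAP4AAAAAAAAAIAAAAAAAAAAAAAAAAAAAAAAAAAAAAAAAAAAwAAAAAAAAAHgAAAAAAAAB/AAAAAAA8Af+AAAAAAD///8AAAAAAP///wAAAAAB////gAAAAAH////AAAAAAP///+AAAAAA////4AAAAAD////wAAAAAP////gAAAAA/////AAAAAD////8AAAAAP////wAAAA+/////AAAAf9////8AAAH//////wAAB///4///AAAP//cAf/8AAA//+AAP/wAAH//4AAH/AAAf//wAAD8AAB///wAABwAAP/////ABAAA///////AAAD///////wAAP///////AAA///////4AAD///////AAAf//////wAAB//////+AAAH//////gAAAf/////4AAAB/////8AAAAP////+AAAAA////4AAAAAD///gAAAAAAP//wAAAAA=="/>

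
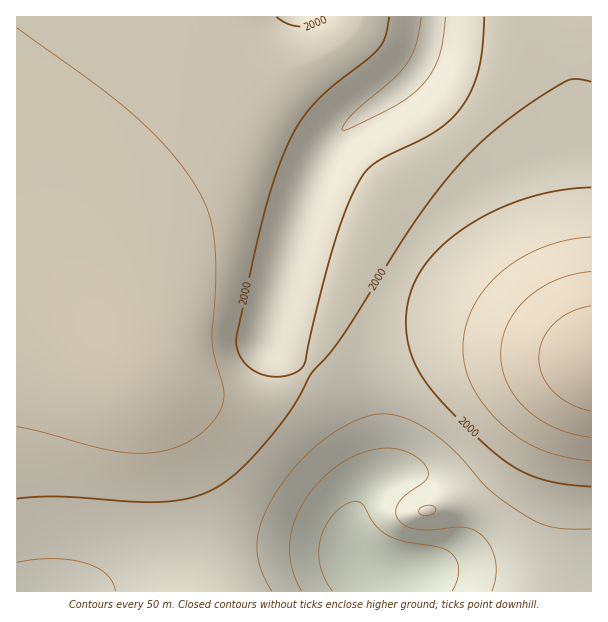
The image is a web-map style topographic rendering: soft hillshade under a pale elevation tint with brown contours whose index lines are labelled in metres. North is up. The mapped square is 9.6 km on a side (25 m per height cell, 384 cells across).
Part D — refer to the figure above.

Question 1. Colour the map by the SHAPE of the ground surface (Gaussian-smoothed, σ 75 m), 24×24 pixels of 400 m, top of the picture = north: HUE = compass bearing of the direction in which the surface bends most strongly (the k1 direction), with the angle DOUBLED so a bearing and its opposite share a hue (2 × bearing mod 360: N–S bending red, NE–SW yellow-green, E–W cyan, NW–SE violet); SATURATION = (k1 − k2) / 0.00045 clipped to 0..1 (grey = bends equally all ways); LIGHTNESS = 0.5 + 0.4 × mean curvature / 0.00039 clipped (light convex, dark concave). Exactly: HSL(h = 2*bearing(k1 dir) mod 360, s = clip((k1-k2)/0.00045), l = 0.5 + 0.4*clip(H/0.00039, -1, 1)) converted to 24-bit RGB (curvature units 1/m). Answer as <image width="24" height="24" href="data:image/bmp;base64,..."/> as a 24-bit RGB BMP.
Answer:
<image width="24" height="24" href="data:image/bmp;base64,Qk32BgAAAAAAADYAAAAoAAAAGAAAABgAAAABABgAAAAAAMAGAAATCwAAEwsAAAAAAAAAAAAAdn98c4F5b4N2a4dwZotnapBjdZRgh5tem6Zbpa9Zn61XipNcdm5gclZdelJNfm9IbHdGZXRLgYJTnohVq45booxlkoVthoByen59d396dIF1cIVvcIlrco1meJBkhJdhmKNdq69Yra1Vj4pcc15hd1BwikNcnEwvi30gU4AiTIg1eZlMpKhYoptjlIpqiYBufXt/e319en94eYJ0eIdveItreY5ogZNmlJ5jqqdeqpxajn9gcWF0XUqBhTKp/wbH/jA8DPM1E8ONSKJzfZ5imp1nkolqin5sgXqDgXqBf3t7gYJ4gIZ0fopve41sfZBrjZdqoZlopItjkXdmamZ3SWaFJmiwI3X/zM3/48z/YiP/YFKmkY5qnJJdlohakIZbg3iGhHiFhHmBhHp6hoR4g4p0fI5xeI9wgpBylpBznn5umGpqgGx6WXp8OYlqF5oxXqgGvEkBuxxCoU9jmnZinH9gl31ek4Nfg3eJhXaJiHeJiHqEiH99iIt9fY55do93eIx5i4p9lXd5nG6BlWmMc2iEXX17T3lTZ3ZFgnVFjW9UlHhkmHtrmnVqmHRqlX5tgXaLgnWMhXeNiXuNjIKLioyHgo+FfJCIeo6MfYOLkHqRm3KVnmugiGWdbWKWYFqPYGOJanSHdX+Iin2EkXqBl3eBmHmDlX+CfXaMfHaOfXePgXyRh4SQioyQiJCRgJGTdpCbbn6kgG2mmW6jl26giWqhc16mYVOpWFinYmqibnSbfHiWjXuXl32bmYKcl4mceXeLd3eNeHuPfYKRhIqRio6Qi46QgpmSarOvT4LHfkrJu120oW+Zh3KXb2CgYlimXFymY2aja22fdnOdgnmdiX+fjYahj4yjeXuJeH6LeYSNfYqOgo6MiI2HkZCGjaZ5VL1eOYOSejORwkZrqG9xjXqNameTYGCZYWWcZWuda3CccXadeHyegIOgh4uijJGjen+HeoOJeomKfIuGfouAiYuAlIx8sqJqva1DPGNiMElyn2xpr4Jxj3t7bXGKZG6QZHGUZ3WXa3uZcYKaeImcf4+dhpWejJede4KFe4aGe4eDe4h/gIh8iYl8kYR4q4JuuIFrUWmTG1eSYGWUs4dwmIF4dHmGZXiMZXyQZ4GTaoeWcI2XdpSYfJiXgpiTiJePfYOEfISCfIV/fIZ8gYZ7h4Z7i4F5noFzuYdtmWaXHVaTSGiRr4dxo4V0h3p/Z4CKZYWNZouQaZGTbZSQcpWLd5WGfJSAhZR/fYKBfYOAfYN9foR8goV8hYR7h4B6lIB2s4hupH9vLV6SLl+To4FyrYhyjX97cYSFZYuKZY6IZ5CFapGBbZJ8cZN2epN0h5N2foKAfYJ+foJ9gIN9goN8hIJ8hYB7jX94qYZwsYduR2qQHluTi2iYtIhxloB4g3yCaoeAZIt9ZI15Zo91aZBvb5Fre5FtiJJufoF/foF+f4J+gIJ9goJ9g4F9g4B8iH97noNzt4htYHCTG1+SUXWUsYVzooB1iH19e4GCaYd4Y4twZIxrZo1lcI5ne49oh5BpfoF+f4F+gIF+gYJ+goJ9goF9gn99hX98lIB3s4Vtn3ptKmyQL3WWonx2r3x1kXx/hH2EfH+CboVzZIplaItjcYxjeo1khI1lf4F+f4F+gIF+gYF+gYF+goB+gn9+g359jH56qYBwsnxrS3uMG36UYJWcrYSNpnqZlHiSiHuIgX2CeIJ4cYZsc4lleYpjgotjf4B/gIF+gIF+gYF+gYB+gYB+gX9+gn9+hn58m3t1t3VrmGZmJoyJJ6OAc52IsXWpsm6qnnOVi3qGgn6Cf36AfYF8fYJ2f4Ryf4B/gIB/gIB/gYF+gYB+gYB+gX9+gX9+g359jnp5rG5utWNvV4d4II5MJpg8XJFiq2mfuGeboXGIiXuBgX6Cf36Bfn6Bfn+Af4B/gIB/gIB/gIB/gIB/gYB+gX9+gX9+gX5+hXx9mHV8tGmGsGWRXIxmKZE1HJEvSIdfp2F/tmd2mHV4hH5/f36Bf36BgnuAgIB/gIB/gIB/gIB/gIB/gIB/gH9/gX9/gX9/gn+CiHyLonOdtWultGyqmm+VOKFbGpJpUIKDtWxgqH5viX98gX+BgnqChnF+gIB/gIB/gIB/gIB/gIB/gIB/gH9/gH9/f4J/eoyEcJmfZ3CupWW+wmu4sn2lhaWkJZCrLGGIoYFlsZNsj4Z6gn2BhnKEh3GDgIB/gIB/gIB/gIB/gIB/gIB/gH9/gYB/f4h8baN0Ur+cPGm/q0DEv1+OuH98qp2FRWCdHjyRl4ZmtKJtk4x5hHiEhHGHiHKI"/>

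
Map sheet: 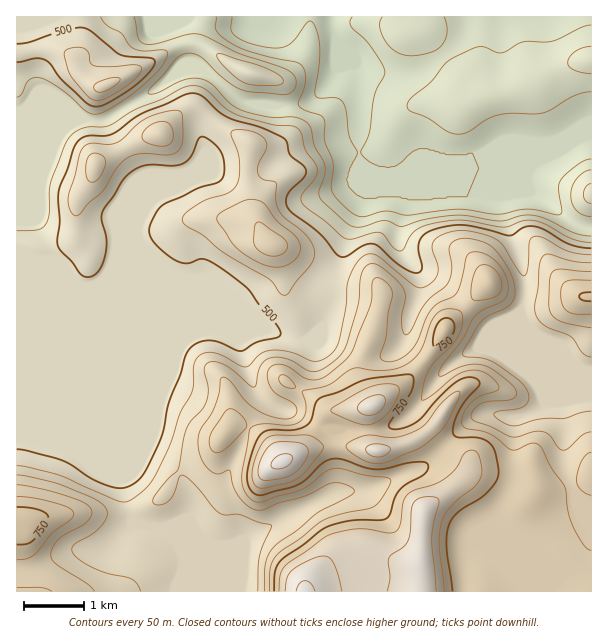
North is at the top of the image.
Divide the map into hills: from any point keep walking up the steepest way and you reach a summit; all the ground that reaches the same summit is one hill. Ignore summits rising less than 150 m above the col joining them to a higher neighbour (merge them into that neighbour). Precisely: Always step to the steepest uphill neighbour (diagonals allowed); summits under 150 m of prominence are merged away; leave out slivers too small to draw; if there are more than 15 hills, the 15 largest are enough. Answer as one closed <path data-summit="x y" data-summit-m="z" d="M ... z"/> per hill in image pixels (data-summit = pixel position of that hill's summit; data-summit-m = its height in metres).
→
<path data-summit="305 591" data-summit-m="910" d="M591 16l-402 0-9 7 0 6 4 9 3 24 11 5 2 3-14 0-10 3-23 18-48 29-89 0 0 129 16 14 10 19 79 192 5 27 6 18 8 5 19 4 6 2 11 12 6 12 2 12-4 12 0 14 412-1 0-219-14-4-30-28-14-6-11-13-3-10 6-23-2-13-18-56-4-24-63-25 37-1 9 3 49 21 35 27 12 6 11 1z"/><path data-summit="17 521" data-summit-m="775" d="M17 250l-1 341 163 1 1-14 4-12-2-12-6-12-11-12-6-2-15-2-12-7-6-18-5-27-79-192-10-19z"/><path data-summit="105 86" data-summit-m="612" d="M188 16l-171 0-1 103 77 2 12-1 48-29 23-18 10-3 14 0-2-3-11-5-3-24-4-9 0-6z"/><path data-summit="591 297" data-summit-m="755" d="M476 169l-37 1 63 25 4 24 18 56 2 13-6 23 3 10 11 13 14 6 30 28 6 4 7 0 1-144-11-2-12-6-35-27z"/>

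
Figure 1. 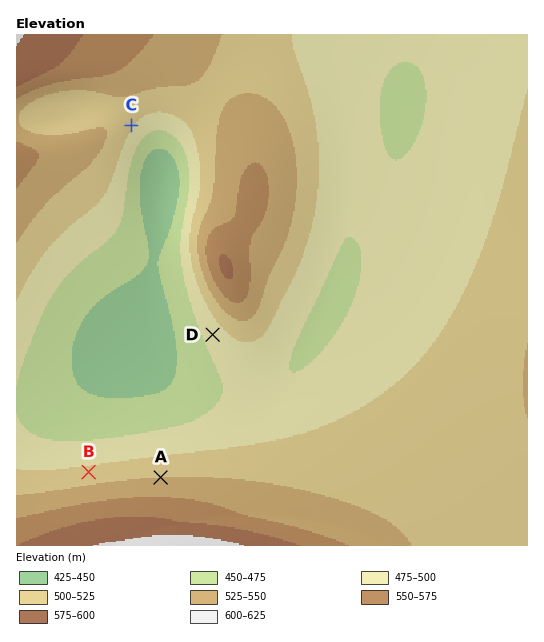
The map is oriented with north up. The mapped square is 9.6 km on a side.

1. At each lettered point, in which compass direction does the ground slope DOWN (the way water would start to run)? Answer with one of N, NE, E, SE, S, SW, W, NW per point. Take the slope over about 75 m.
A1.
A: N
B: N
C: SE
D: SW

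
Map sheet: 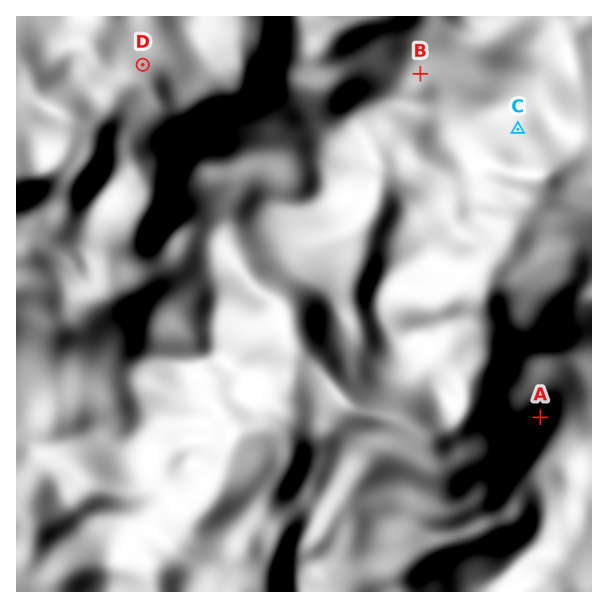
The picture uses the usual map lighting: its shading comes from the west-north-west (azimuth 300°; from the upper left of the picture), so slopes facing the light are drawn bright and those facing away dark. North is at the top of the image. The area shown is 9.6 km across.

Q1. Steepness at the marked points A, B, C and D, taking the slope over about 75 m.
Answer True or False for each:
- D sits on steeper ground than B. True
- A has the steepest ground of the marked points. True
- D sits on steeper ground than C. False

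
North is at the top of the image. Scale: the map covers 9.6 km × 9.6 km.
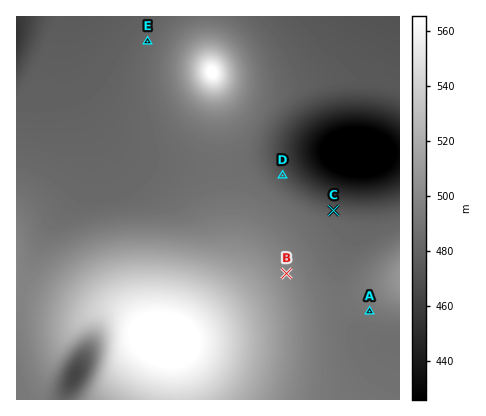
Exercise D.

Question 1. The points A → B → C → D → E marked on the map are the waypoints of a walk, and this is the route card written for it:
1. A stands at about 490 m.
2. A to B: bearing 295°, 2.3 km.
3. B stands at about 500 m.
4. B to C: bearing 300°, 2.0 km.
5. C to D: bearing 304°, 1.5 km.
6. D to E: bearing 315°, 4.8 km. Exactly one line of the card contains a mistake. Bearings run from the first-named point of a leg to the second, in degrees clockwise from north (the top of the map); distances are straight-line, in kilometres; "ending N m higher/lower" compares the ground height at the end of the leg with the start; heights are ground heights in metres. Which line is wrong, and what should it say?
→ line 4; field bearing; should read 37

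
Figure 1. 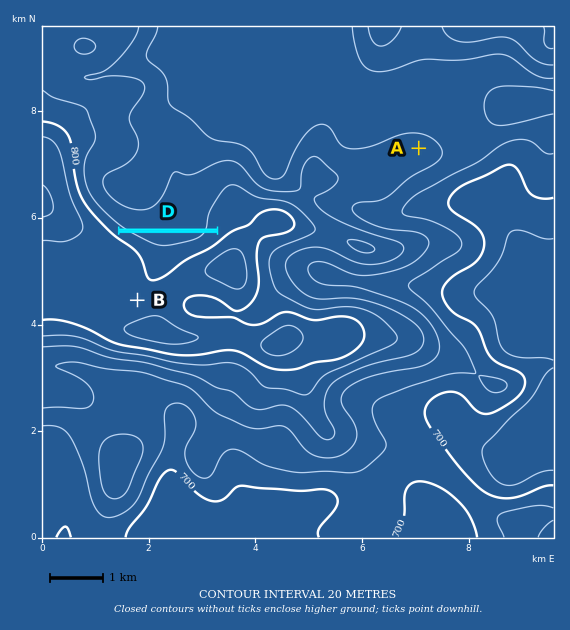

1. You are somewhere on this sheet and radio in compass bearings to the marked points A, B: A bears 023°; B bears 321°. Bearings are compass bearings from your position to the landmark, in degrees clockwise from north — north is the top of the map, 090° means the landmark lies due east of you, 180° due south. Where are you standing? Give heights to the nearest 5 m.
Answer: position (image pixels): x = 280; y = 476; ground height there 715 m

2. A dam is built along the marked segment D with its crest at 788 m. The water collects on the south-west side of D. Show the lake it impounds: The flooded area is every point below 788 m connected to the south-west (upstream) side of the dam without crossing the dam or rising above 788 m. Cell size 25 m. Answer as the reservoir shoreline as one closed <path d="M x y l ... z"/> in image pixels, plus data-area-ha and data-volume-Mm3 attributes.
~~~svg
<path d="M213 233l-89 0-1 0 5 2 3 3 4 1 2 3 2 0 2 3 6 2 6 6 6 2 8 0 1-1 4 0 1-1 3 0 5-3 4 0 6-3 6-1 2-1 2 0 6-4 1 0 6-6-1-2z" data-area-ha="45" data-volume-Mm3="3.52"/>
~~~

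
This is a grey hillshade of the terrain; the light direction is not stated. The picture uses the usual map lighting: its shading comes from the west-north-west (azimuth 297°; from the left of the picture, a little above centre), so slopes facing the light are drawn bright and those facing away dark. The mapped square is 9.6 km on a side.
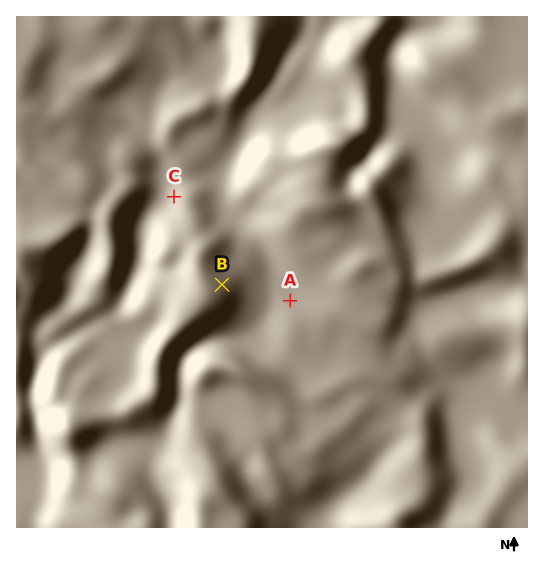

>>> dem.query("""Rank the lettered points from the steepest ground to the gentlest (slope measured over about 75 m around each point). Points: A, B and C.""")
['B', 'C', 'A']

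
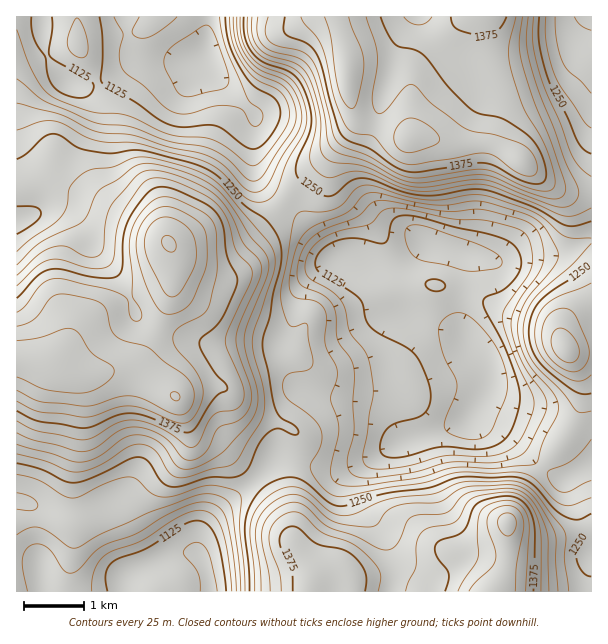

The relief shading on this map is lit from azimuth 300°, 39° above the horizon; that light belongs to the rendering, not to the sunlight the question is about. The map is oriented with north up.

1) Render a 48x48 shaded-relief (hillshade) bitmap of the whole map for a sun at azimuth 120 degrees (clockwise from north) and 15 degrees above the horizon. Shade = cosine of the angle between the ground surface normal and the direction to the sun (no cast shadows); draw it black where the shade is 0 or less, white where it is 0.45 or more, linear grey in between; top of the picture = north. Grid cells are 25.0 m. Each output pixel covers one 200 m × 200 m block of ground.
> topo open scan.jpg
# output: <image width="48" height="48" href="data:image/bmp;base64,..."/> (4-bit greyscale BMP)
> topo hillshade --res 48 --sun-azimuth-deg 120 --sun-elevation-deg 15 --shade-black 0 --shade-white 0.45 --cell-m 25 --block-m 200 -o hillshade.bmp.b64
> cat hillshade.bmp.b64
<image width="48" height="48" href="data:image/bmp;base64,Qk32BAAAAAAAAHYAAAAoAAAAMAAAADAAAAABAAQAAAAAAIAEAAATCwAAEwsAABAAAAAAAAAAAAAAABEREQAiIiIAMzMzAERERABVVVUAZmZmAHd3dwCIiIgAmZmZAKqqqgC7u7sAzMzMAN3d3QDu7u4A////ALqIm7uoeImpcwE1V4mZq6h3h1RXnN7curqIm8ypiImZYxE1Z4mZq6mHh2VWi97surqIm93LqZmYYxE1eIiJqph3eIdmi97turqYm83cy6qYYxE1eIiImYdmd4d2i+7ty6qYmrzM3cuoYxEleZh3iHdmZ2ZmjO7cu5mYmaqrzdy5ZBEkaKmHd3dmZlVFe+/bmYiIiZmavN7KhTIjWKqGZmZmZlMzWt7Jd4iImqmZms3cmGQzR5qGREVVZUMiN724ZpmJq7qZiKzduodUV5qGVDNEQzMyJZuodpmZrMy5h4rdy7qGaKqpdURDMzMzNHmph6qZq93Ll3jNzMuoiau7qHVUQ0RERGiaqaqpq93cqGetzMy5mavMu5hmVVVVRFaKu5qqq83cqXiszM3KmavMzLqId3dlVUVpq5qqq83cuZrNy83Kmaq7zLqpmZh2ZURXmpmqq83cqZve287bmZqru6qqu6mHZlVWipmqqrzLqZvey87sqZmru6maq7qHZmVWiZmqqru6mInNus7sqZqruqmZqqqYZmZniZmZqqqqmImrqs3cuqqruqmZqqqYZVZ4qpmZmZmZmZmqqs3LqqqruqmZqpmYZEV4vIiJmZmJmZmqq83KmaqqqpmZqqmXUzRovHeImZmIiaqqq93Kmau6qZmZqqmHUiNYvHd4iZmYiauqvO7LmazLqZmZmqmGQiNYq2Z3iZqpiKu7ze7bmJvLqZmZmqmGUhJYq1Z3iJqph5vLvO/sqIrLqpmZmqmHUhJHmkVniImYd4vMvN/+uYmqmZmZmpmHUxE1eDRXd3d3Z4rMu87/65iZiIiIiZiHZCIkZyNWd2ZVZ4rMy6z//bmYiIiIiIiIdTM0VTNWh2VEV4q8y6rP/9uZmJmYiIiIdlRVVTNWiHUzR4q83Lq87/26mZqpmJmIh2Vnd1RGeHUyNoms3curze7bqqu6mZmZmHZomXZVZ3ZCJXmazcuqq83dy7y7qqqqqYd5u5h2ZmZDJGiZvMqZqqvd3MzLu7u6qpiKvJmHdmZUNGiJq7h3mZrN3Mu83d26qqqry5mYh2ZURWeIq7hVeZm93Kq97u7LqavMu4iIh3ZURWd4mqhUV4m8ypm93u7bmazcuneIh3dURWZ4mqhCNXiruYmszN3KiK3cuneIiHdlVmZniZhSI1aKqYibu7u5iKzcunZ4mHdmd3ZniZhTESRomXeKqqmZiJvMunZ4iHdniHdniZhkIQFHmXd5mZmIiavMund3iHd4iYdmeJl1MQA2moZ4mZmIiavMuoiHd3eImZh2d4mHQhE3qod4mZmYmrzLqpmZh3iJmZmHd3iYUxE4u5d5mZmZmrzLqqqqiJmZmZmYdmeZdDI4vKiJmZmZms3LmaqpmaqpmqmYdUWKl0NIvLmJmZmZq83KmbqYirupmqqYZCR6qWRYq7mJmZmZrN3KmLqHirupmrupYgJZqYZoq6mIiZmave7KmLqGebupmru6YQBHiYd5q6mIiJmazf7ambqGebuoiaq6YQBGd4iJq6qYd4mazv/bmQ=="/>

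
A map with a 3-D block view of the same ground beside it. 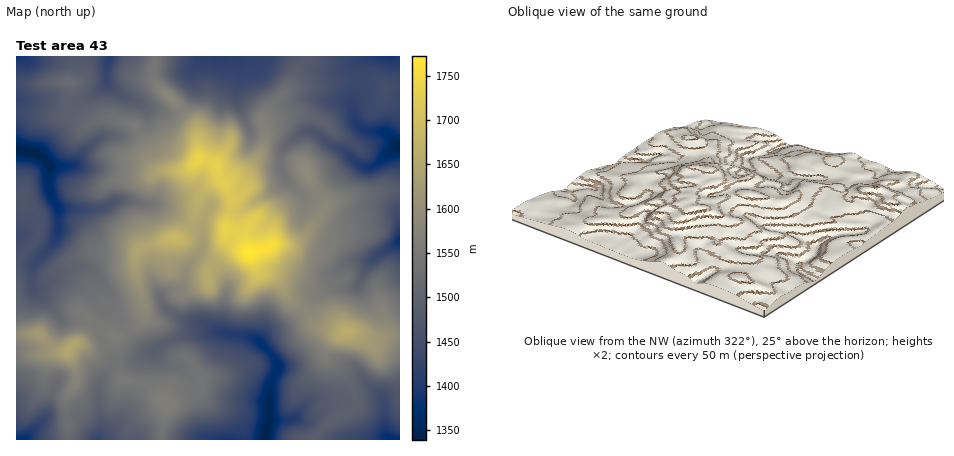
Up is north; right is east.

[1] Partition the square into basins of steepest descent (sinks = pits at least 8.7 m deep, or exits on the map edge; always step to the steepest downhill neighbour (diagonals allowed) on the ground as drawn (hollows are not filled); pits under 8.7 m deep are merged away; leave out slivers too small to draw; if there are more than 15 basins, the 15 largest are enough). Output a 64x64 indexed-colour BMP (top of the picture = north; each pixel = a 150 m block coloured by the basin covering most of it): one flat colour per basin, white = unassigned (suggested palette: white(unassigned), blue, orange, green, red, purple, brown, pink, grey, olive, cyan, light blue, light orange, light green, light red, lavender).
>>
<image width="64" height="64" href="data:image/bmp;base64,Qk12CAAAAAAAAHYAAAAoAAAAQAAAAEAAAAABAAQAAAAAAAAIAAATCwAAEwsAABAAAAAAAAAA////ALR3HwAOf/8ALKAsACgn1gC9Z5QAS1aMAMJ34wB/f38AIr28AM++FwDox64AeLv/AIrfmACWmP8A1bDFAJmZmZmXd3d3d3d3dxERERERERERERERERGIiIiIiIiImZmZmZd3d3d3d3d3ERERERERERERERERERiIiIiIiIiZmZmZl3d3d3d3d3dxEREREREREREREREREYiIiIiIiJmZmZl3d3d3d3d3d3ERERERERERERERERERGIiIiIiImZmZmXd3d3d3d3d3cRERERERERERERERERERGIiIiIiZmZmZd3d3d3d3d3dxERERERERERERERERERERiIiIiJmZmZl3d3d3d3d3d3EREREREREREREREREREREYiIiImZmZmZd3d3d3d3d3ERERERERERERERERERERERiIiIiZmZmZl3d3d3d3d3ERERERERERERERERERERERiIiIiJmZmZmZd3d3d3cRERERERERERERERERERERERGIiIiImZmZmZl3d3dxERERERERERERERERERERERERGIiIiIiZmZmZmXd3d3EREREREREREREREREREREREREYiIiIiJmZmZmZd3d3cRERERERERERERERERERERERGIiIiIiImZmZmZd3d3dxERERERERERERERERERERERGIiIiIiIiZmZmZl3d3d3EREREREREREREREREREREREYiIiIiIiJmZmSInd3d3cRERERERERERERERERERERERiIiIiIiImZmSIiIid3dxEREREREREREREREREREREREYiIiIiIiZmSIiIiIidyIRERERERERERERERERERERERGIhERESMIiIiIiIiIiIiERERERERERERERERERERERFEREREREwiIiIiIiIiIiIhEREREREREREREREREREURERERERETCIiIiIiIiIiIiIREREREREREREREREREURERERERERMIiIiIiIiIiIiIhEREREREREREREREREUREREREREREIiIiIiIiIiIiIiEREREREREREREREREUREREREREREQiIiIiIiIiIiIiIREREREREREREREREURERERERERERCIiIiIiIiIiIiIhEREREREREREREREUREREREREREREIiIiIiIiIiIiIiEREREREREREREREUREREREREREREQiIiIiIiIiIiIiERERERERERERERERRERERERERERERCIiIiIiIiIiIiIREREREREREREREUREREREREREREREIiIiIiIiIiIiIhEREREREREREREURERERERERERERETCIiIiIiIiIiIiEREREREREREREURERERERERERERERMIiIiIiIiIiIiIREREREREREREUREREREREREREREREwiIiIiIiIiIiIhERERERERERERNERERERERERERERETMIiIiIiIiIiIiIhERERERERERMzM0RERERERERERERMzCIiIiIiIiIiIiIiERERERERMzMzMzNEREREREREREzMwiIiIiIiIiIiIiIiIRERERMzMzMzMzRERERERERETMzCIiIiIiIiIiIiIiIiERERMzMzMzMzM0RERERERERMzMIiIiIiIiIiIiIiIiIhERIzMzMzMzMzNEREREREREzMwiIiIiIiIiIiIiIiIiESIjMzMzMzMzMzRERERERETMwiIiIiIiIiIiIiIiIiIiIiIzMzMzMzMzM0RERERERMwiIiIiIiIiIiIiIiIiIiIiIjMzMzMzMzMzNEREREREIiIiIiIiIiIiIiIiIiIiIiIiMzMzMzMzMzMzM0REREQiIiIiIiIiIiIiIiIiIiIiIiMzMzMzMzMzMzMzMzM0RCIiIiIiIiIiIiIiIiIiIiIiIzMzMzMzMzMzMzMzMzMzIiIiIiIiIiIiIiIiIiIiIiJVMzMzMzMzMzMzMzMzMzMiIiIiIiIiIiIiIiIiIiIiIlVVMzMzMzMzMzMzMzMzMyIiIiIiIiIiIiIiJmZmYiIlVVVTMzMzMzMzMzMzMzMzIiIiIiIiIiIiIiImZmZmIlVVVVUzMzMzMzMzMzMzMzMiIiIiIiIiIiIiImZmZmZVVVVVVTMzMzMzMzMzMzMzMyIiIiIiIiIiIiIiZmZmZlVVVVVVUzMzMzMzMzMzMzMzIiIiIiIiIiIiIiJmZmZmVVVVVVVTMzMzMzMzMzMzMzMiIiIiIiIiIiIiJmZmZmZVVVVVVVMzMzMzMzMzMzMzMyIiIiIiIiIiIiImZmZmZlVVVVVVUzMzMzMzMzMzMzMzIiIiIiIiIiIiImZmZmZmVVVVVVVTMzMzMzMzMzMzMzMiIiIiImZmImZmZmZmZmVVVVVVVVMzMzMzMzMzMzMzMyIiIiIiZmZmZmZmZmZmVVVVVVVVVTMzMzMzMzMzMzMzIiIiIiZmZmZmZmZmZmVVVVVVVVVVUzMzMzMzMzMzMzMiIiIiJmZmZmZmZmZmVVVVVVVVVVVTMzMzMzMzMzMzMyIiIiImZmZmZmZmZmVVVVVVVVVVVVUzMzMzMzMzMzMzIiIiIiZmZmZmZmZmVVVVVVVVVVVVVVUzMzMzMzMzMzO7u7IiJmZmZmZmZmVVVVVVVVVVVVVVVaqqqqMzMzM6qru7u7u7tmZmZmZmZVVVVVVVVVVVVVVVWqqqqqqqqqqqu7u7u7u2ZmZmZmZlVVVVVVVVVVVVVVVaqqqqqqqqqqq7u7u7u7ZmZmZmZmVVVVVVVVVVVVVVVVWqqqqqqqqqqru7u7u7tmZmZmZmZVVVVVVVVVVVVVVVVaqqqqqqqqqq"/>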